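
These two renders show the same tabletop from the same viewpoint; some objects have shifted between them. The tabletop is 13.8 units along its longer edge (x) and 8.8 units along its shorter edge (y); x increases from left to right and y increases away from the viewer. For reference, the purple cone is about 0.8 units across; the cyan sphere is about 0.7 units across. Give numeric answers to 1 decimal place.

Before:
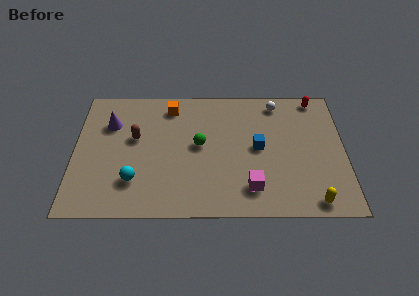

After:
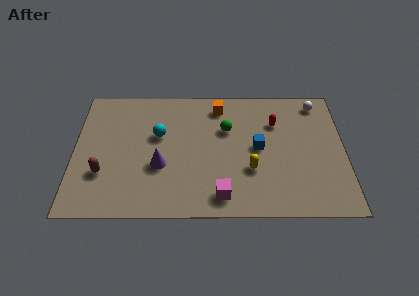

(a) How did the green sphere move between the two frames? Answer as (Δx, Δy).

(1.4, 1.1)

From the two frames, the green sphere sits at roughly (6.4, 4.7) before and (7.8, 5.8) after.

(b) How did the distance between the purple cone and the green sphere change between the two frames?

-0.6

They were about 4.8 units apart before and 4.2 after — 0.6 units closer together.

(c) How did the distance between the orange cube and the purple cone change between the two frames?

+1.8

They were about 3.3 units apart before and 5.1 after — 1.8 units further apart.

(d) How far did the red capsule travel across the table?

2.7

The red capsule was near (12.4, 7.9) before and (10.3, 6.2) after, so it travelled √(2.1² + 1.7²) ≈ 2.7 units.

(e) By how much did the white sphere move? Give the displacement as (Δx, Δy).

(2.1, 0.0)

The white sphere started near (10.4, 7.6) and ended near (12.5, 7.6).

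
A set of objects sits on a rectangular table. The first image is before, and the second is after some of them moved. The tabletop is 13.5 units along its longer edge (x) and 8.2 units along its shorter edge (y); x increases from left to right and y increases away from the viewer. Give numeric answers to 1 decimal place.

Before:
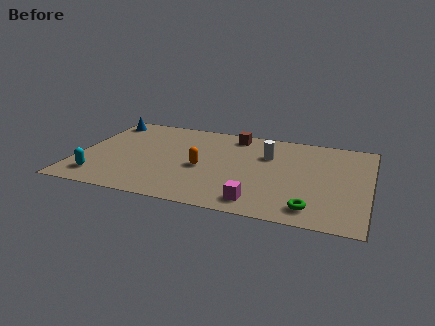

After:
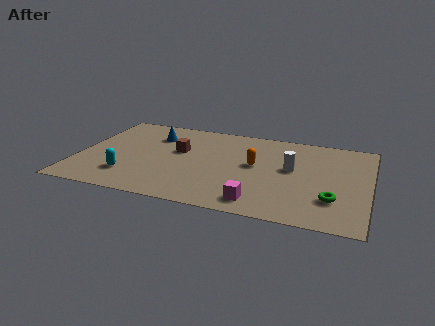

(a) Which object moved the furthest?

the brown cube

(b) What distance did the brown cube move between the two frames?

3.3

The brown cube moved from about (7.0, 7.1) to (4.6, 4.9), a distance of √(2.4² + 2.2²) ≈ 3.3.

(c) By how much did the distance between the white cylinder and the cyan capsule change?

-0.7

Before: roughly 8.5 units apart; after: 7.8. That's 0.7 units closer together.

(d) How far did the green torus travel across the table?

1.3

The green torus was near (11.0, 1.3) before and (11.9, 2.3) after, so it travelled √(0.9² + 1.0²) ≈ 1.3 units.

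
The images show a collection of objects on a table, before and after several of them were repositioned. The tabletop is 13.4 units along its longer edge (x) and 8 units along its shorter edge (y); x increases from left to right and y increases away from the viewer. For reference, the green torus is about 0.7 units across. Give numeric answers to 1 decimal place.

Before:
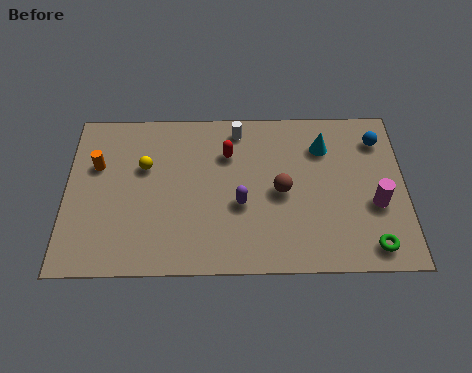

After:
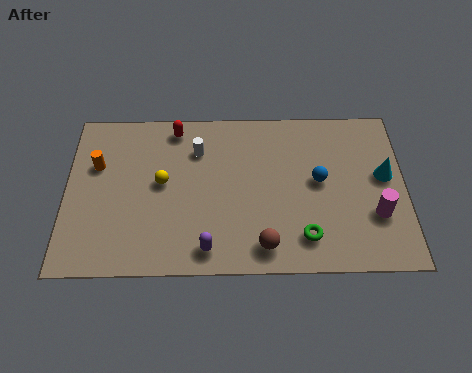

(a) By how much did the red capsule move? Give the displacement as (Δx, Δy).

(-2.1, 1.3)

The red capsule was at about (6.4, 5.7) and moved to about (4.3, 7.0).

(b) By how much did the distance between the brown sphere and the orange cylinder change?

+0.3

The distance was about 7.4 in the first image and 7.7 in the second, so they moved 0.3 units further apart.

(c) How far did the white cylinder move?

1.9

The white cylinder was near (6.8, 6.9) before and (5.2, 5.9) after, so it travelled √(1.6² + 1.0²) ≈ 1.9 units.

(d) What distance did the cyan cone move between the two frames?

2.8

The cyan cone was near (10.2, 6.0) before and (12.6, 4.5) after, so it travelled √(2.4² + 1.5²) ≈ 2.8 units.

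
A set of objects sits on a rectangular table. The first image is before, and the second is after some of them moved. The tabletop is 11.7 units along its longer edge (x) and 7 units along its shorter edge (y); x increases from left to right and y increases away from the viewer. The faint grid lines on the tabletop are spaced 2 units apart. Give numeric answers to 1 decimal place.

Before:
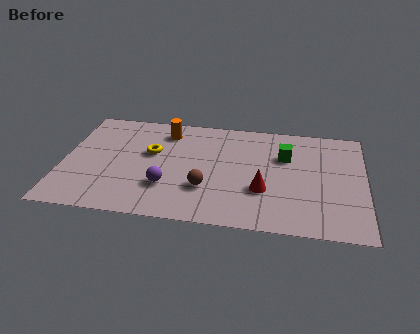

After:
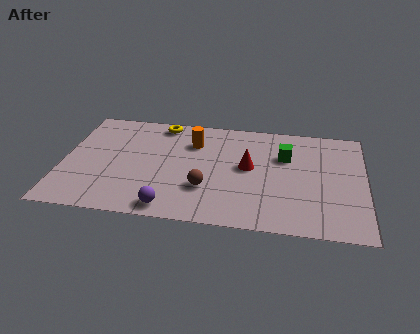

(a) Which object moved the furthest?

the yellow torus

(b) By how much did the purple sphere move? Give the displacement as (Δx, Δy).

(0.2, -1.3)

The purple sphere started near (4.1, 2.1) and ended near (4.3, 0.8).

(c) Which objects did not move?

the green cube and the brown sphere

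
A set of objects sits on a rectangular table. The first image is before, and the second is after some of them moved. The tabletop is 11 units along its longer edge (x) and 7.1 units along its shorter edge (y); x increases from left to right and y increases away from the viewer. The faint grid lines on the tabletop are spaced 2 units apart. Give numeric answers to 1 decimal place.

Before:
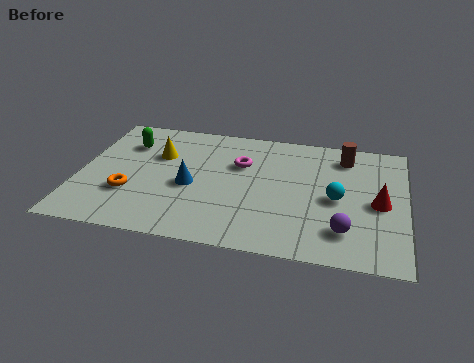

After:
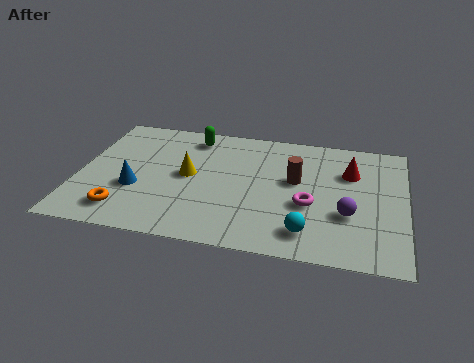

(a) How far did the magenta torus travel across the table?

3.1

The magenta torus moved from about (5.4, 4.7) to (7.8, 2.8), a distance of √(2.4² + 1.9²) ≈ 3.1.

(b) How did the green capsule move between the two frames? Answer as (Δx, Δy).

(2.2, 0.8)

The green capsule was at about (1.5, 5.2) and moved to about (3.7, 6.0).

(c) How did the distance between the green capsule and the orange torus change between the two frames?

+2.2

Before: roughly 2.9 units apart; after: 5.1. That's 2.2 units further apart.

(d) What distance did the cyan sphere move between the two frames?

2.2

The cyan sphere was near (8.7, 3.3) before and (7.8, 1.3) after, so it travelled √(0.9² + 2.0²) ≈ 2.2 units.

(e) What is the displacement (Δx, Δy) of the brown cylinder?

(-1.6, -1.7)

From the two frames, the brown cylinder sits at roughly (8.9, 5.8) before and (7.3, 4.1) after.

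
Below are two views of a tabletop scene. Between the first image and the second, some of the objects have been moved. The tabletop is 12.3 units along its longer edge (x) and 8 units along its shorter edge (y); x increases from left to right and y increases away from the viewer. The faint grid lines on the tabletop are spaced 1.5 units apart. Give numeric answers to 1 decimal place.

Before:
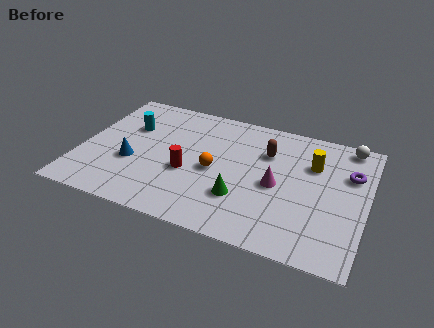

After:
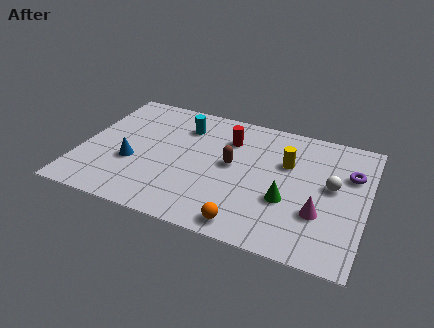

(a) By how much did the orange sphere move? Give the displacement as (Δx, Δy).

(1.7, -2.8)

The orange sphere was at about (5.8, 3.7) and moved to about (7.5, 0.9).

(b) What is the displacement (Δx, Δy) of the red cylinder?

(1.5, 2.7)

The red cylinder was at about (4.7, 3.2) and moved to about (6.2, 5.9).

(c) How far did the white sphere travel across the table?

2.8

The white sphere moved from about (11.3, 7.2) to (10.8, 4.4), a distance of √(0.5² + 2.8²) ≈ 2.8.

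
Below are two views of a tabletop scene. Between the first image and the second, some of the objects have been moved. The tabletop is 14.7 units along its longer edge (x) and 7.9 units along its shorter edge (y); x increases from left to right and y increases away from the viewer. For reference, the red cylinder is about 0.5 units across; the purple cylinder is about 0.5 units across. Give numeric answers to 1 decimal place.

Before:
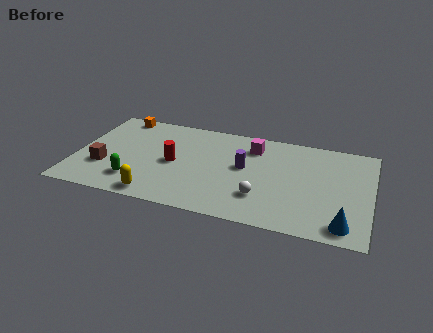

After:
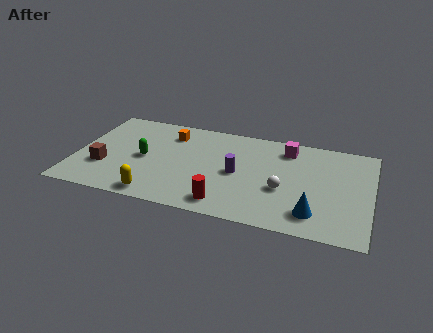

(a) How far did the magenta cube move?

1.7

The magenta cube moved from about (8.7, 6.2) to (10.4, 6.5), a distance of √(1.7² + 0.3²) ≈ 1.7.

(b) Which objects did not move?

the brown cube and the yellow capsule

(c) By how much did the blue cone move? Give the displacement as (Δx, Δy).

(-1.5, 0.5)

The blue cone started near (13.5, 1.1) and ended near (12.0, 1.6).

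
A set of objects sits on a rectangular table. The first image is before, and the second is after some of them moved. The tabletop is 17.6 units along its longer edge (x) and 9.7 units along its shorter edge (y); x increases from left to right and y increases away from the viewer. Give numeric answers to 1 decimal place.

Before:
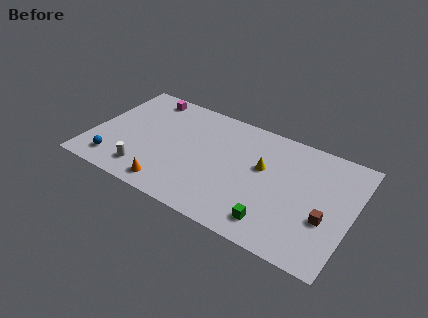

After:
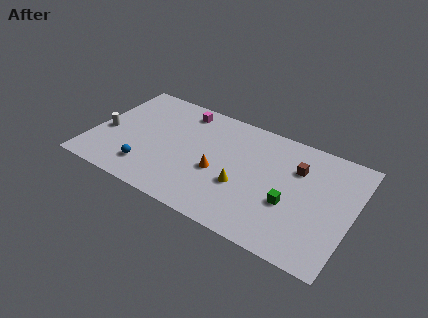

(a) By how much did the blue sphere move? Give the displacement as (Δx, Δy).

(2.2, 0.4)

The blue sphere was at about (1.9, 1.7) and moved to about (4.1, 2.1).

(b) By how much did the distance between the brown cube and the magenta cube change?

-5.7

The distance was about 13.9 in the first image and 8.2 in the second, so they moved 5.7 units closer together.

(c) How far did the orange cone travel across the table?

4.0

From (5.8, 1.3) to (8.7, 4.0), the orange cone covered √(2.9² + 2.7²) ≈ 4.0 units.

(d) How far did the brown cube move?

3.9

The brown cube was near (16.0, 3.6) before and (13.7, 6.8) after, so it travelled √(2.3² + 3.2²) ≈ 3.9 units.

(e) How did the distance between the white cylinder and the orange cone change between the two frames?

+5.9

The distance was about 1.9 in the first image and 7.8 in the second, so they moved 5.9 units further apart.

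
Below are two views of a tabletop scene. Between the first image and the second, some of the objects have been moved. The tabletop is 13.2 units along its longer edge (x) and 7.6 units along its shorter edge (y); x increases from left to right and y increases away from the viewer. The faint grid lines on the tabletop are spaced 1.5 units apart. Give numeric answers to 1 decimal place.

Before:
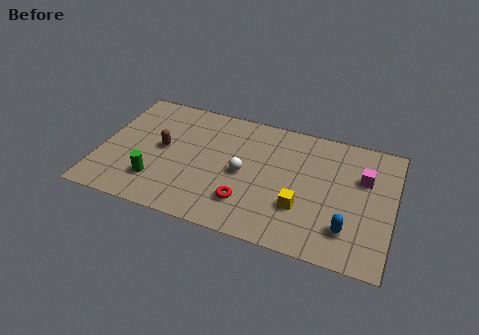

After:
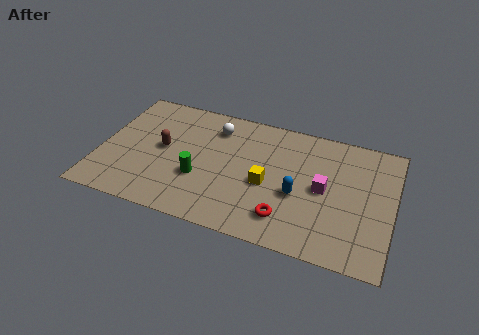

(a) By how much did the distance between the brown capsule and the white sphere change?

-0.7

They were about 3.7 units apart before and 3.0 after — 0.7 units closer together.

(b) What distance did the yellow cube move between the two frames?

1.8

The yellow cube was near (9.2, 2.4) before and (7.6, 3.3) after, so it travelled √(1.6² + 0.9²) ≈ 1.8 units.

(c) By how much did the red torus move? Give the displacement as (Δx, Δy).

(1.8, -0.3)

From the two frames, the red torus sits at roughly (6.8, 1.9) before and (8.6, 1.6) after.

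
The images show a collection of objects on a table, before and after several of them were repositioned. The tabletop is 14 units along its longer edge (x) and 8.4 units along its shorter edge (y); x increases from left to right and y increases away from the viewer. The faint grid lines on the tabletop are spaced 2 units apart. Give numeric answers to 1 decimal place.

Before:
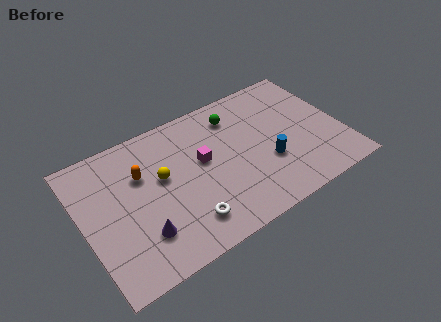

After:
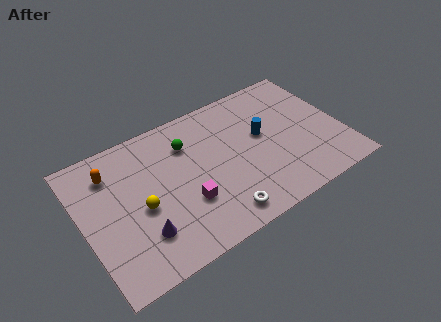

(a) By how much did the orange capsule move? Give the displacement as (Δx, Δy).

(-1.5, 0.9)

From the two frames, the orange capsule sits at roughly (3.3, 5.6) before and (1.8, 6.5) after.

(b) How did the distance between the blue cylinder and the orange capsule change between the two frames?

+1.2

The distance was about 7.0 in the first image and 8.2 in the second, so they moved 1.2 units further apart.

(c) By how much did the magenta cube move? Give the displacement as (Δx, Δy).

(-1.2, -2.0)

From the two frames, the magenta cube sits at roughly (6.5, 4.8) before and (5.3, 2.8) after.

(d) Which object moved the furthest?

the green sphere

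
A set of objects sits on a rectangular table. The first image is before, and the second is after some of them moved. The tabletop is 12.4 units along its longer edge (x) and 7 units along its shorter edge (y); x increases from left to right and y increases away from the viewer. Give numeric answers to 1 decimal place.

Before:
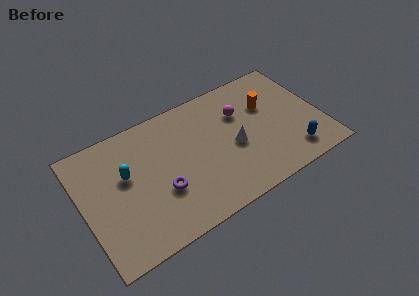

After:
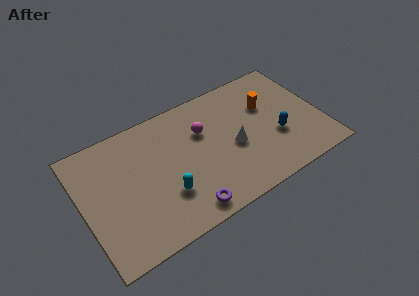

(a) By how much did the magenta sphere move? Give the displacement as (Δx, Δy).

(-2.0, -0.1)

From the two frames, the magenta sphere sits at roughly (8.4, 4.8) before and (6.4, 4.7) after.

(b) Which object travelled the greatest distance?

the cyan capsule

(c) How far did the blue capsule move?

1.4

The blue capsule was near (10.6, 1.3) before and (10.0, 2.6) after, so it travelled √(0.6² + 1.3²) ≈ 1.4 units.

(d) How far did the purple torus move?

1.9

The purple torus moved from about (3.9, 2.5) to (4.9, 0.9), a distance of √(1.0² + 1.6²) ≈ 1.9.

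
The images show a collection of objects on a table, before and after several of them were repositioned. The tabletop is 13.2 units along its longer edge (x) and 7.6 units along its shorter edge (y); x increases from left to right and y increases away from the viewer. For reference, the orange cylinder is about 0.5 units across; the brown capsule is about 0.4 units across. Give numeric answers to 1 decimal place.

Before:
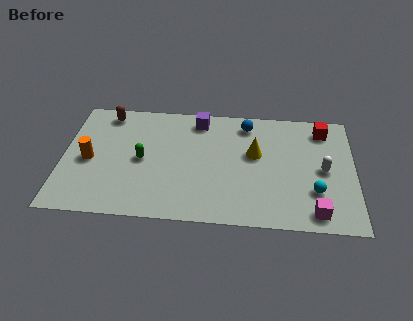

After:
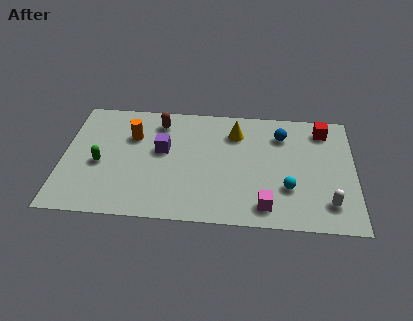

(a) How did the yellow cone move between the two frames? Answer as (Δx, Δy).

(-0.9, 1.3)

From the two frames, the yellow cone sits at roughly (8.7, 4.5) before and (7.8, 5.8) after.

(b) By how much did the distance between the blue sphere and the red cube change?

-1.5

The distance was about 3.5 in the first image and 2.0 in the second, so they moved 1.5 units closer together.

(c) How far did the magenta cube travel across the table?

2.2

The magenta cube was near (11.4, 1.0) before and (9.2, 1.2) after, so it travelled √(2.2² + 0.2²) ≈ 2.2 units.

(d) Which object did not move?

the red cube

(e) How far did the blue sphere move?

1.7

The blue sphere was near (8.3, 6.4) before and (9.9, 5.8) after, so it travelled √(1.6² + 0.6²) ≈ 1.7 units.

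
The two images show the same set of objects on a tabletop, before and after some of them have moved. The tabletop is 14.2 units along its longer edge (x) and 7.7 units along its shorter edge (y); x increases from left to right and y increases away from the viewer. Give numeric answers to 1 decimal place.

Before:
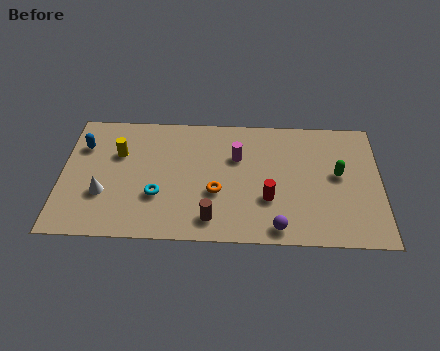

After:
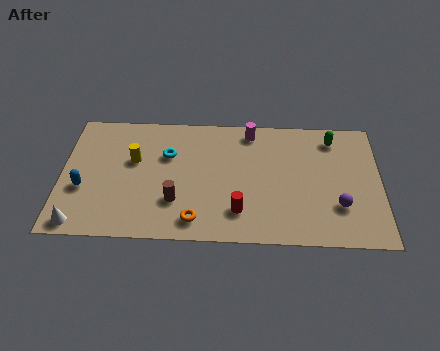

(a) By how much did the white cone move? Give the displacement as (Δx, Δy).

(-1.0, -1.8)

The white cone started near (1.9, 2.6) and ended near (0.9, 0.8).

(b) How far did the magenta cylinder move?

1.7

From (7.8, 5.1) to (8.4, 6.7), the magenta cylinder covered √(0.6² + 1.6²) ≈ 1.7 units.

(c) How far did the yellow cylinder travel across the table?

0.8

The yellow cylinder moved from about (2.5, 5.1) to (3.2, 4.7), a distance of √(0.7² + 0.4²) ≈ 0.8.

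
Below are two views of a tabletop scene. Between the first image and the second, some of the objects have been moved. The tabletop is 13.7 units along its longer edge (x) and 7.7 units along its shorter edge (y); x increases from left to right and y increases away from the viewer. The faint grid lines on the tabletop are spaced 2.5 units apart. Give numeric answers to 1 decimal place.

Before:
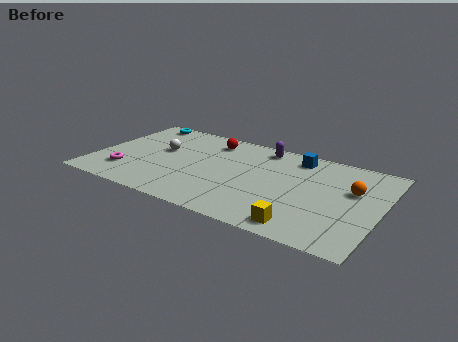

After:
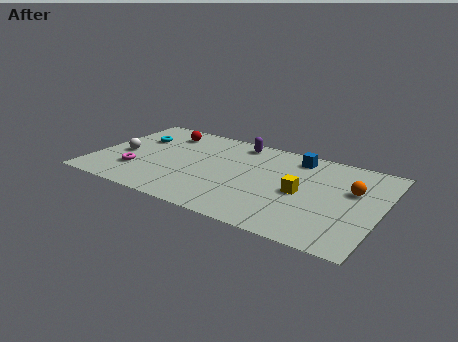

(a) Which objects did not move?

the orange sphere and the blue cube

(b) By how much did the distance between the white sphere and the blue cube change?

+2.0

Before: roughly 6.7 units apart; after: 8.7. That's 2.0 units further apart.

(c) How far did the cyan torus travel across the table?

1.7

The cyan torus was near (1.5, 6.9) before and (1.7, 5.2) after, so it travelled √(0.2² + 1.7²) ≈ 1.7 units.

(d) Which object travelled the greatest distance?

the yellow cube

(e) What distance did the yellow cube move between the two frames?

2.6

The yellow cube moved from about (10.4, 1.0) to (10.0, 3.6), a distance of √(0.4² + 2.6²) ≈ 2.6.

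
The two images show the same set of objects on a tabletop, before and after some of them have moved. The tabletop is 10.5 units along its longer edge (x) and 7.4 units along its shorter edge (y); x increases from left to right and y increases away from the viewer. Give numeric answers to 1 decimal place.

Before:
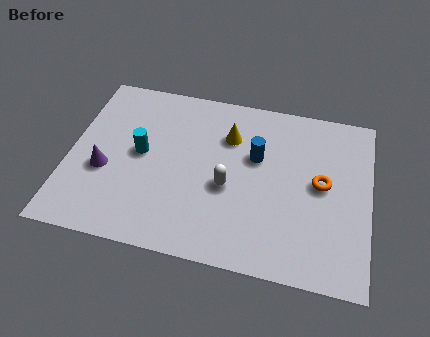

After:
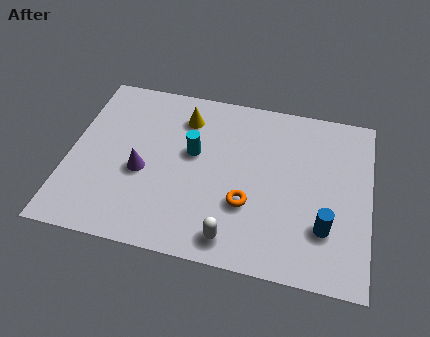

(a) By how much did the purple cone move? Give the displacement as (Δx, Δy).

(1.3, 0.2)

The purple cone started near (1.3, 2.9) and ended near (2.6, 3.1).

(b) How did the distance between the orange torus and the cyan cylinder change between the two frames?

-3.6

They were about 6.3 units apart before and 2.7 after — 3.6 units closer together.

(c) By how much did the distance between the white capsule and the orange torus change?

-1.7

Before: roughly 3.3 units apart; after: 1.6. That's 1.7 units closer together.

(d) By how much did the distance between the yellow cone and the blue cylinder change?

+5.1

The distance was about 1.2 in the first image and 6.3 in the second, so they moved 5.1 units further apart.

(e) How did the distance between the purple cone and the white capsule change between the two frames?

-0.4

They were about 4.3 units apart before and 3.9 after — 0.4 units closer together.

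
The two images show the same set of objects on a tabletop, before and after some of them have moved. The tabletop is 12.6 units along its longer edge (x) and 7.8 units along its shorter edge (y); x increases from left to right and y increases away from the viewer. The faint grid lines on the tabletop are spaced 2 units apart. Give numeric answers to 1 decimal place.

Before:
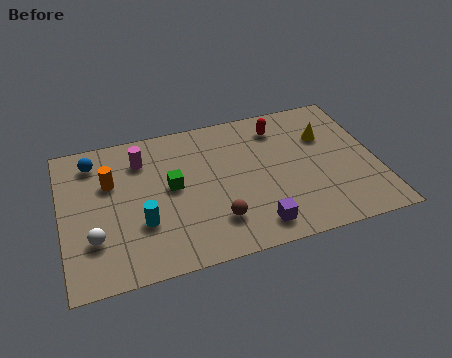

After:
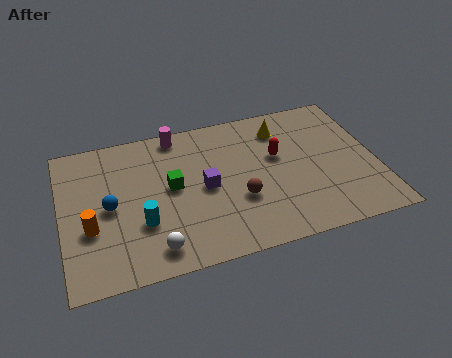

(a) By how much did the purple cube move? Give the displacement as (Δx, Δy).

(-1.8, 2.6)

The purple cube was at about (7.5, 1.2) and moved to about (5.7, 3.8).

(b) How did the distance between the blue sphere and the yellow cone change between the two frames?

-1.9

They were about 9.4 units apart before and 7.5 after — 1.9 units closer together.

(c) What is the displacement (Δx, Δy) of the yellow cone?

(-1.7, 0.9)

The yellow cone started near (10.7, 5.3) and ended near (9.0, 6.2).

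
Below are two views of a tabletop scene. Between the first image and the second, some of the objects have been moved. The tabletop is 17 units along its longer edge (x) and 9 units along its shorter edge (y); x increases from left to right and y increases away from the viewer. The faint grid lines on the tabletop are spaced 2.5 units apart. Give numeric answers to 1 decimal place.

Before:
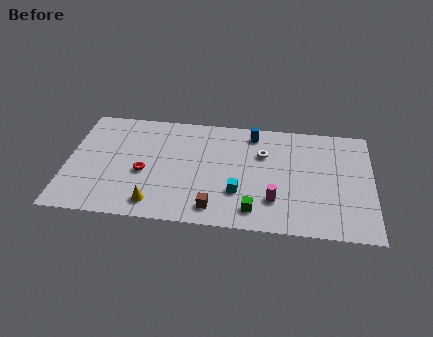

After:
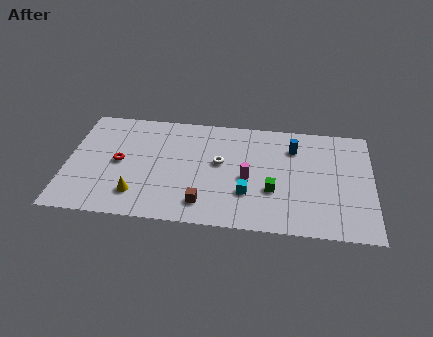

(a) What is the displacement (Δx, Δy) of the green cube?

(1.0, 1.7)

The green cube started near (10.5, 1.5) and ended near (11.5, 3.2).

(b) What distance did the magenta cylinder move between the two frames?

2.2

From (11.6, 2.4) to (10.1, 4.0), the magenta cylinder covered √(1.5² + 1.6²) ≈ 2.2 units.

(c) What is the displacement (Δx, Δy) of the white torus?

(-2.4, -1.0)

The white torus was at about (10.9, 6.1) and moved to about (8.5, 5.1).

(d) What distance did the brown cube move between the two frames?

0.7

From (8.3, 1.4) to (7.7, 1.7), the brown cube covered √(0.6² + 0.3²) ≈ 0.7 units.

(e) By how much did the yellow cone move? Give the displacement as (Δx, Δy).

(-1.0, 0.6)

From the two frames, the yellow cone sits at roughly (5.0, 1.4) before and (4.0, 2.0) after.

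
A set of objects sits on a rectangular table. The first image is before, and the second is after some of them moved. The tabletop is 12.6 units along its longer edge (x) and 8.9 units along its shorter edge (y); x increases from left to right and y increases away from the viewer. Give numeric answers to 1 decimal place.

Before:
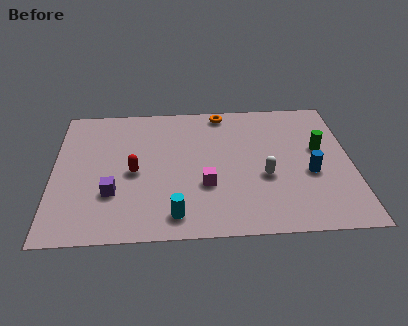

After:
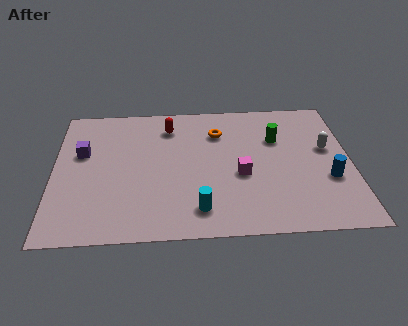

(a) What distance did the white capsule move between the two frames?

3.2

The white capsule moved from about (8.9, 3.5) to (11.6, 5.2), a distance of √(2.7² + 1.7²) ≈ 3.2.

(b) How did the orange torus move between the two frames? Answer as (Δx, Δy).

(-0.2, -1.4)

The orange torus was at about (7.2, 8.0) and moved to about (7.0, 6.6).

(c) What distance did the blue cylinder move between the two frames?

0.9

From (10.8, 3.6) to (11.6, 3.2), the blue cylinder covered √(0.8² + 0.4²) ≈ 0.9 units.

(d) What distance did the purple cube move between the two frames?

3.0

From (2.5, 2.8) to (1.2, 5.5), the purple cube covered √(1.3² + 2.7²) ≈ 3.0 units.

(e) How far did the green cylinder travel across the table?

2.0

From (11.3, 5.2) to (9.5, 6.0), the green cylinder covered √(1.8² + 0.8²) ≈ 2.0 units.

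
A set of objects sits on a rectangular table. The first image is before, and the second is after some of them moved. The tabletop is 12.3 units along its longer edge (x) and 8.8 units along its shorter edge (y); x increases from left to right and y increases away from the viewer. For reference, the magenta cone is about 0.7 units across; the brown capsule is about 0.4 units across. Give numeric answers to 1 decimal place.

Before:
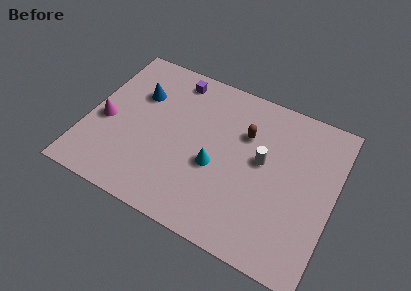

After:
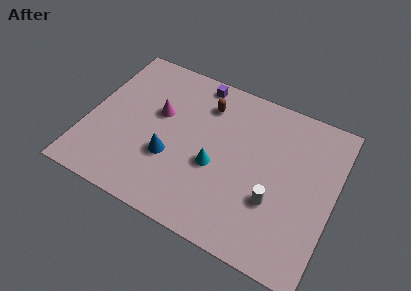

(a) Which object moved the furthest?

the blue cone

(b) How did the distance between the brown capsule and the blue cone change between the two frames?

-1.5

Before: roughly 5.4 units apart; after: 3.9. That's 1.5 units closer together.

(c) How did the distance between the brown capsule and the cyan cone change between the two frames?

+0.6

Before: roughly 2.7 units apart; after: 3.3. That's 0.6 units further apart.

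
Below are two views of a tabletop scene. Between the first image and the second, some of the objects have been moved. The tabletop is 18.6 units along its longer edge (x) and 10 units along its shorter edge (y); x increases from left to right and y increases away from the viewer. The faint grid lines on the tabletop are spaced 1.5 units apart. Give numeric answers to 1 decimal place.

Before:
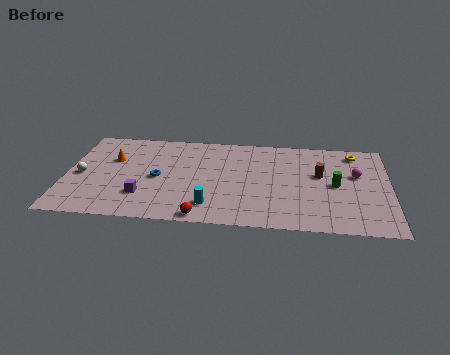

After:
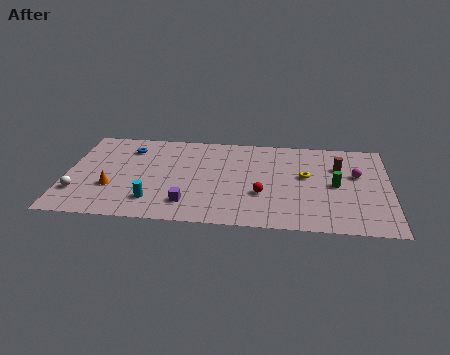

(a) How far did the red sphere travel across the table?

4.3

The red sphere was near (8.0, 0.8) before and (11.3, 3.5) after, so it travelled √(3.3² + 2.7²) ≈ 4.3 units.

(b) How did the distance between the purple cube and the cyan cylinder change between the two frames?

-2.0

Before: roughly 4.0 units apart; after: 2.0. That's 2.0 units closer together.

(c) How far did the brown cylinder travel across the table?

1.5

The brown cylinder moved from about (14.6, 5.9) to (15.7, 6.9), a distance of √(1.1² + 1.0²) ≈ 1.5.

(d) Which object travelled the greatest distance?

the red sphere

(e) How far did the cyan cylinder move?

3.3

From (8.4, 2.0) to (5.1, 2.2), the cyan cylinder covered √(3.3² + 0.2²) ≈ 3.3 units.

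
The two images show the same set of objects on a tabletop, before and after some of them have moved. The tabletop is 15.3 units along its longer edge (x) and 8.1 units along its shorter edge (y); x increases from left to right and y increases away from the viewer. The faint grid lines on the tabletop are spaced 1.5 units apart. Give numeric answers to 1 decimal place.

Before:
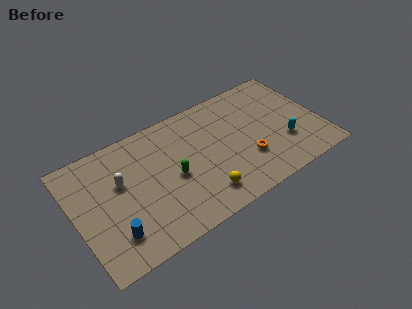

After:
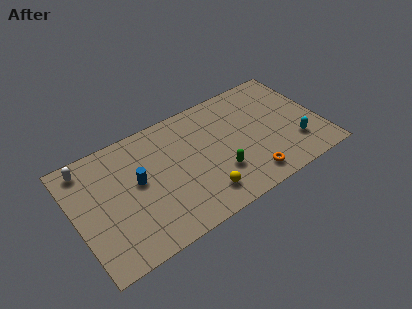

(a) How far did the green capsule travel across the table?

3.0

The green capsule was near (6.0, 3.7) before and (8.7, 2.5) after, so it travelled √(2.7² + 1.2²) ≈ 3.0 units.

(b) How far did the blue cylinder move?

3.2

The blue cylinder moved from about (2.0, 1.9) to (3.9, 4.5), a distance of √(1.9² + 2.6²) ≈ 3.2.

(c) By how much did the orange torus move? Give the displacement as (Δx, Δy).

(-0.1, -1.3)

The orange torus started near (10.5, 2.6) and ended near (10.4, 1.3).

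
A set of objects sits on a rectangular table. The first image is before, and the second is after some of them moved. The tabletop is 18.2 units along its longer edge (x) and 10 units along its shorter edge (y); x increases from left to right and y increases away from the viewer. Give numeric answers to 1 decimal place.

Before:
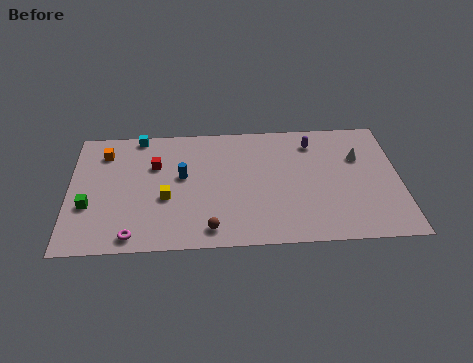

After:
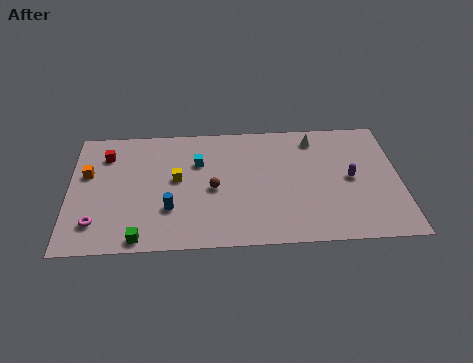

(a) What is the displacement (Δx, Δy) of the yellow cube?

(0.6, 1.5)

From the two frames, the yellow cube sits at roughly (5.3, 4.0) before and (5.9, 5.5) after.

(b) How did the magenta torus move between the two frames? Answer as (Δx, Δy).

(-2.0, 1.1)

From the two frames, the magenta torus sits at roughly (3.5, 1.1) before and (1.5, 2.2) after.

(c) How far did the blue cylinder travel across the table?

2.7

The blue cylinder was near (6.2, 5.7) before and (5.5, 3.1) after, so it travelled √(0.7² + 2.6²) ≈ 2.7 units.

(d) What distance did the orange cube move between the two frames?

1.9

The orange cube was near (1.9, 7.9) before and (1.0, 6.2) after, so it travelled √(0.9² + 1.7²) ≈ 1.9 units.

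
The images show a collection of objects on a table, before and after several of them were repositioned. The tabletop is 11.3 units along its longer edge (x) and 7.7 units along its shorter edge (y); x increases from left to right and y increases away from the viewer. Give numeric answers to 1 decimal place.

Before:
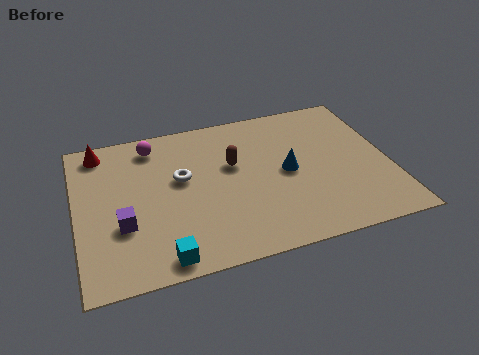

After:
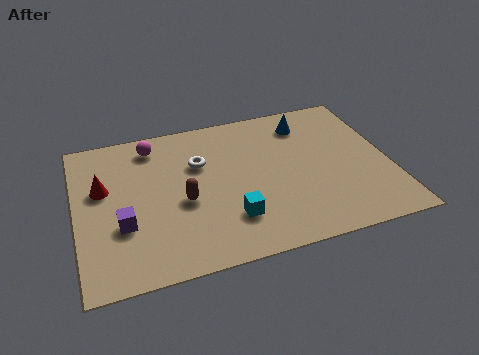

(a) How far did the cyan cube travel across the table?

2.8

The cyan cube was near (2.9, 0.8) before and (5.4, 2.0) after, so it travelled √(2.5² + 1.2²) ≈ 2.8 units.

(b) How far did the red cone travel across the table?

2.0

The red cone moved from about (1.0, 6.7) to (1.0, 4.7), a distance of √(0.0² + 2.0²) ≈ 2.0.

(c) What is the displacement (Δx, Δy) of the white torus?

(0.7, 0.6)

The white torus was at about (3.8, 4.5) and moved to about (4.5, 5.1).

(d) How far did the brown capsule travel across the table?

2.4

The brown capsule moved from about (5.7, 4.7) to (3.8, 3.3), a distance of √(1.9² + 1.4²) ≈ 2.4.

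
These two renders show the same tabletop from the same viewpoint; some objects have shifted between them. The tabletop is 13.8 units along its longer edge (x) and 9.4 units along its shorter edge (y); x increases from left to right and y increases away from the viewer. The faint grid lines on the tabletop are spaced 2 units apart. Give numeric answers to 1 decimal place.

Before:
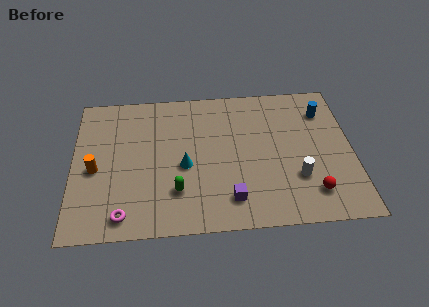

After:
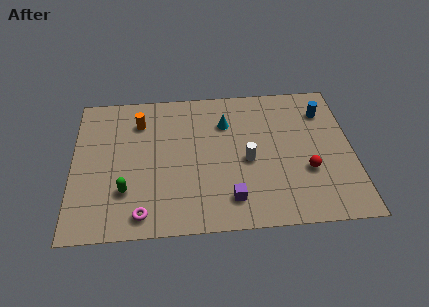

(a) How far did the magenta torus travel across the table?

0.9

The magenta torus moved from about (2.5, 1.2) to (3.4, 1.2), a distance of √(0.9² + 0.0²) ≈ 0.9.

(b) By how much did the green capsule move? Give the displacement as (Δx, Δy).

(-2.5, 0.2)

From the two frames, the green capsule sits at roughly (5.1, 2.5) before and (2.6, 2.7) after.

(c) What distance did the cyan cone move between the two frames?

3.4

The cyan cone moved from about (5.5, 4.1) to (7.6, 6.8), a distance of √(2.1² + 2.7²) ≈ 3.4.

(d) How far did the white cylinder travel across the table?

2.7

The white cylinder moved from about (11.0, 2.9) to (8.6, 4.2), a distance of √(2.4² + 1.3²) ≈ 2.7.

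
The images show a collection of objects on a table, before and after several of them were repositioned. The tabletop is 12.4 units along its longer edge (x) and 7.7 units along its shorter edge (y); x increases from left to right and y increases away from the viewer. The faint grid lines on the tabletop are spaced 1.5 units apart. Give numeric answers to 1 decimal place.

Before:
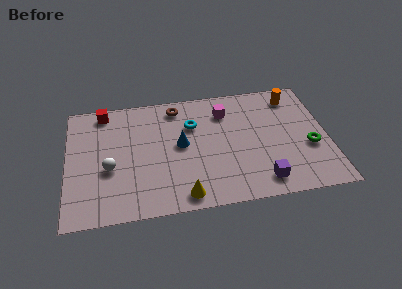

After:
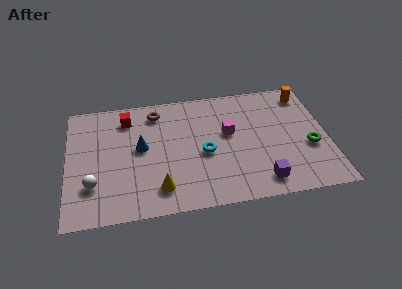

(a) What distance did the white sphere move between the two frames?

1.2

The white sphere moved from about (2.0, 3.1) to (1.2, 2.2), a distance of √(0.8² + 0.9²) ≈ 1.2.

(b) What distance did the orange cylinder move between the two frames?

0.6

From (10.9, 6.4) to (11.5, 6.5), the orange cylinder covered √(0.6² + 0.1²) ≈ 0.6 units.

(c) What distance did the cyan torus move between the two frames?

2.0

The cyan torus moved from about (6.0, 5.3) to (6.5, 3.4), a distance of √(0.5² + 1.9²) ≈ 2.0.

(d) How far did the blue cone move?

1.9

From (5.4, 4.1) to (3.5, 4.2), the blue cone covered √(1.9² + 0.1²) ≈ 1.9 units.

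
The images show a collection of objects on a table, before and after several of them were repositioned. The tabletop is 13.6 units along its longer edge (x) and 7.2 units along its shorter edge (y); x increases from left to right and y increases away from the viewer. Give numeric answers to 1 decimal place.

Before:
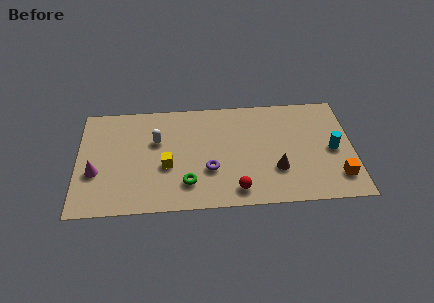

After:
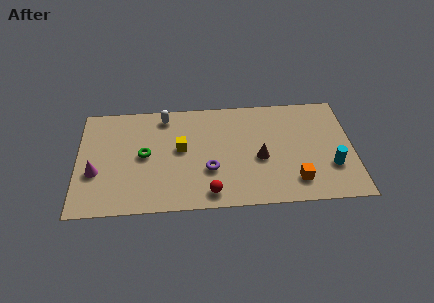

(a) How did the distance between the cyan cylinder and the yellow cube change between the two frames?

-0.6

They were about 8.2 units apart before and 7.6 after — 0.6 units closer together.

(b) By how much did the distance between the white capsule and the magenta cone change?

+1.3

The distance was about 3.6 in the first image and 4.9 in the second, so they moved 1.3 units further apart.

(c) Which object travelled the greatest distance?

the green torus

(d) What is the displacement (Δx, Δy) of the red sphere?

(-1.3, -0.1)

The red sphere was at about (7.8, 1.1) and moved to about (6.5, 1.0).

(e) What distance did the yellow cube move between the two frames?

1.3

The yellow cube was near (4.4, 2.9) before and (5.1, 4.0) after, so it travelled √(0.7² + 1.1²) ≈ 1.3 units.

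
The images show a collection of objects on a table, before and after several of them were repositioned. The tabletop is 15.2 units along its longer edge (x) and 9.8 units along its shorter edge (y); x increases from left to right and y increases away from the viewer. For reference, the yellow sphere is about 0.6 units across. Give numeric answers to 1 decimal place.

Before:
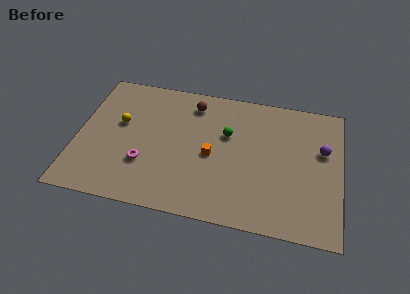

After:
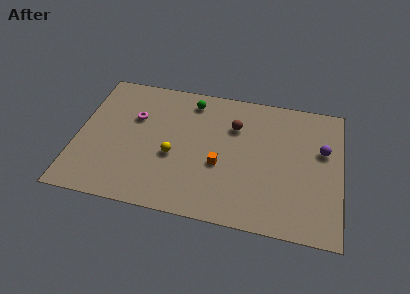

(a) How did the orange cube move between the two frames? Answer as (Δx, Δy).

(0.5, -0.6)

The orange cube was at about (7.8, 4.5) and moved to about (8.3, 3.9).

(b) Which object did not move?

the purple sphere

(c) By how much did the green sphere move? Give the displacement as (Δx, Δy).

(-2.2, 2.1)

From the two frames, the green sphere sits at roughly (8.6, 6.2) before and (6.4, 8.3) after.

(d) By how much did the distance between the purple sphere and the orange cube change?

-0.3

They were about 6.5 units apart before and 6.2 after — 0.3 units closer together.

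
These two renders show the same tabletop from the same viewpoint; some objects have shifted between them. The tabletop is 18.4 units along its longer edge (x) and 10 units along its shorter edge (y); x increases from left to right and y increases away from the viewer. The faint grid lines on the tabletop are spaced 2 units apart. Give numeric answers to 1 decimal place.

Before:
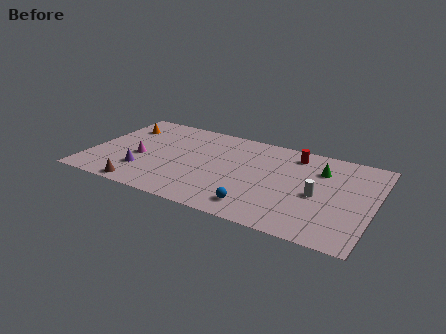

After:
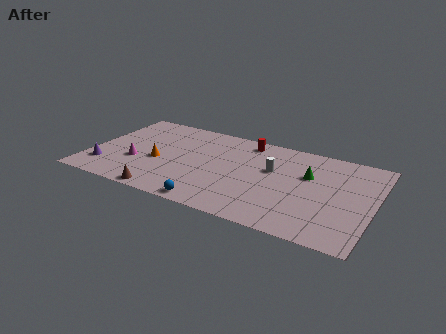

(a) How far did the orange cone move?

4.4

The orange cone moved from about (1.6, 7.5) to (4.5, 4.2), a distance of √(2.9² + 3.3²) ≈ 4.4.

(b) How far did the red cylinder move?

3.2

The red cylinder was near (13.0, 8.4) before and (9.8, 8.7) after, so it travelled √(3.2² + 0.3²) ≈ 3.2 units.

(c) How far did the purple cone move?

2.5

The purple cone moved from about (3.7, 2.7) to (1.2, 2.3), a distance of √(2.5² + 0.4²) ≈ 2.5.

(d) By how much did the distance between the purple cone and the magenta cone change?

+0.7

Before: roughly 1.6 units apart; after: 2.3. That's 0.7 units further apart.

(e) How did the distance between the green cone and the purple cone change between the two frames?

+1.5

They were about 12.0 units apart before and 13.5 after — 1.5 units further apart.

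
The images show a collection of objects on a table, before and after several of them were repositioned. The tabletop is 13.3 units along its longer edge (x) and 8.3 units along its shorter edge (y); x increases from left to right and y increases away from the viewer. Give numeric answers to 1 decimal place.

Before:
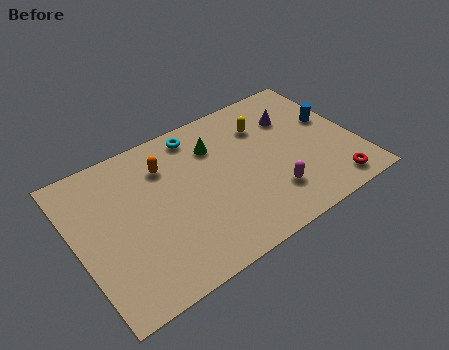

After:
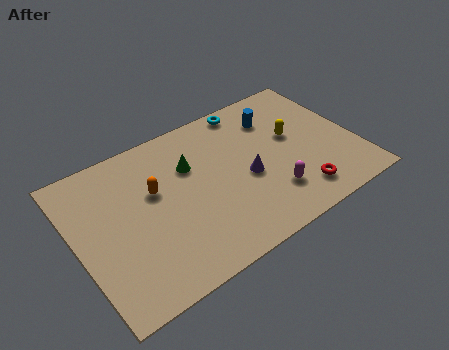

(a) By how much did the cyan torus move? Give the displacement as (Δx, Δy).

(2.6, 0.3)

From the two frames, the cyan torus sits at roughly (6.2, 7.2) before and (8.8, 7.5) after.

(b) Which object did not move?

the magenta capsule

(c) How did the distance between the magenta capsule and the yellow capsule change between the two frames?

-0.9

The distance was about 4.0 in the first image and 3.1 in the second, so they moved 0.9 units closer together.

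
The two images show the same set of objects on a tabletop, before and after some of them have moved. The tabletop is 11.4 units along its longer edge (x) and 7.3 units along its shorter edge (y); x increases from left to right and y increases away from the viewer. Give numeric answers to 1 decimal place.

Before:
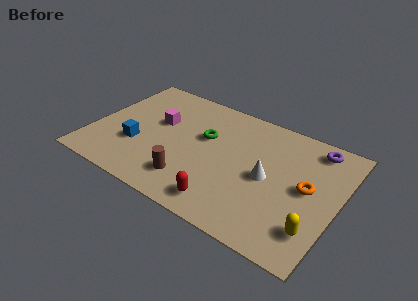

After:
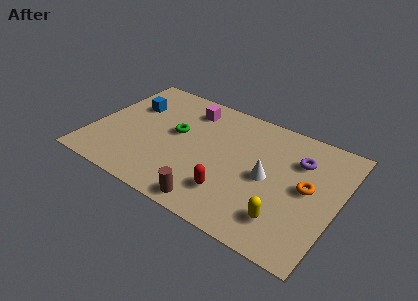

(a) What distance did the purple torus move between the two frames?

1.3

The purple torus was near (10.0, 6.3) before and (9.4, 5.2) after, so it travelled √(0.6² + 1.1²) ≈ 1.3 units.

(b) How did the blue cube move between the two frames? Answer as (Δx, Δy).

(-0.7, 2.4)

The blue cube was at about (2.2, 2.5) and moved to about (1.5, 4.9).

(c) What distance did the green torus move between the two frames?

1.4

The green torus was near (5.1, 4.5) before and (3.8, 4.1) after, so it travelled √(1.3² + 0.4²) ≈ 1.4 units.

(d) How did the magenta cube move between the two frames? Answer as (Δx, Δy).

(1.2, 1.5)

The magenta cube started near (2.9, 4.4) and ended near (4.1, 5.9).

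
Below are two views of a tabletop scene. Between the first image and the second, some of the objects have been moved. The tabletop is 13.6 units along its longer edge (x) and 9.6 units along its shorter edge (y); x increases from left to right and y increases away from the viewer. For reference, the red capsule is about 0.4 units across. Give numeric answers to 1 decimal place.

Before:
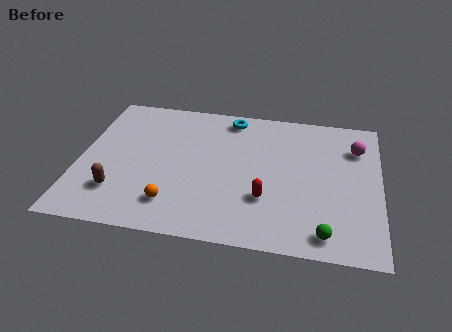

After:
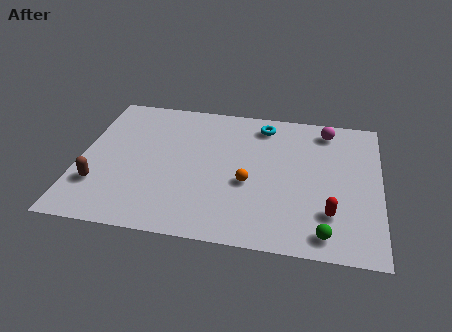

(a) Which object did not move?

the green sphere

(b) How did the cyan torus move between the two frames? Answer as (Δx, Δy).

(1.5, -0.3)

The cyan torus started near (6.7, 8.4) and ended near (8.2, 8.1).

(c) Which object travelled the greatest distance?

the orange sphere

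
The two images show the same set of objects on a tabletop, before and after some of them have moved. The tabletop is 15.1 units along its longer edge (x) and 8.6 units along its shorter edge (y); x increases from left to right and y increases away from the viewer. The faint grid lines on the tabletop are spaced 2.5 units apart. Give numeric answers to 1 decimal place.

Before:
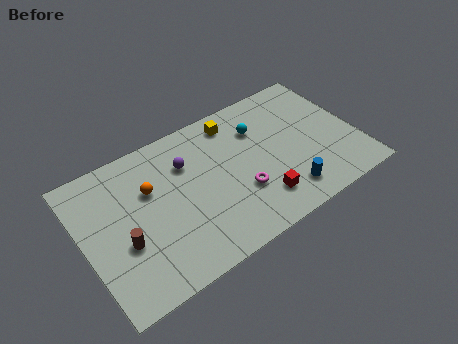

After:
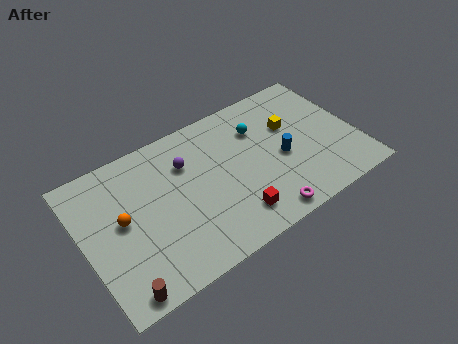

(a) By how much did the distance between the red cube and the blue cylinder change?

+2.3

They were about 1.4 units apart before and 3.7 after — 2.3 units further apart.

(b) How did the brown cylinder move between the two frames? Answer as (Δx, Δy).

(-0.6, -2.5)

The brown cylinder started near (2.0, 3.3) and ended near (1.4, 0.8).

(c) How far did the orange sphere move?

2.0

The orange sphere moved from about (3.8, 5.6) to (2.1, 4.6), a distance of √(1.7² + 1.0²) ≈ 2.0.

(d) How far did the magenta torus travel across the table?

2.2

From (8.4, 2.9) to (9.3, 0.9), the magenta torus covered √(0.9² + 2.0²) ≈ 2.2 units.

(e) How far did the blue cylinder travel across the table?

2.2

The blue cylinder moved from about (10.7, 1.6) to (10.9, 3.8), a distance of √(0.2² + 2.2²) ≈ 2.2.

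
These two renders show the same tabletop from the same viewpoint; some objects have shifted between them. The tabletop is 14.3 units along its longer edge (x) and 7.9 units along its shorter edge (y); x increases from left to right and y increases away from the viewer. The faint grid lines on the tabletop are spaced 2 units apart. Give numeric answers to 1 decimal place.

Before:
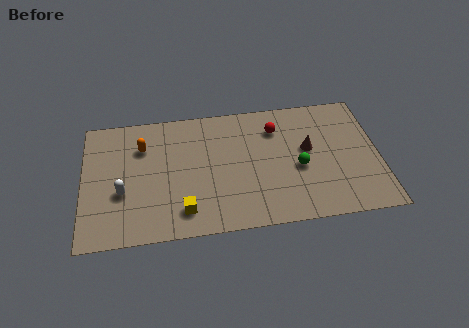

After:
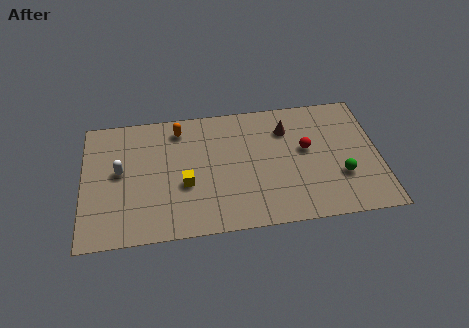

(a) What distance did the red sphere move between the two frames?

2.1

From (9.4, 6.0) to (10.8, 4.5), the red sphere covered √(1.4² + 1.5²) ≈ 2.1 units.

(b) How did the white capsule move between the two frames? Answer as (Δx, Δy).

(-0.1, 1.3)

From the two frames, the white capsule sits at roughly (1.9, 3.0) before and (1.8, 4.3) after.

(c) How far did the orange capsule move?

2.0

The orange capsule moved from about (2.9, 5.7) to (4.7, 6.6), a distance of √(1.8² + 0.9²) ≈ 2.0.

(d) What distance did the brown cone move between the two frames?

1.7

From (10.9, 4.5) to (9.9, 5.9), the brown cone covered √(1.0² + 1.4²) ≈ 1.7 units.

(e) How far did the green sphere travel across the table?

2.2

From (10.4, 3.4) to (12.4, 2.6), the green sphere covered √(2.0² + 0.8²) ≈ 2.2 units.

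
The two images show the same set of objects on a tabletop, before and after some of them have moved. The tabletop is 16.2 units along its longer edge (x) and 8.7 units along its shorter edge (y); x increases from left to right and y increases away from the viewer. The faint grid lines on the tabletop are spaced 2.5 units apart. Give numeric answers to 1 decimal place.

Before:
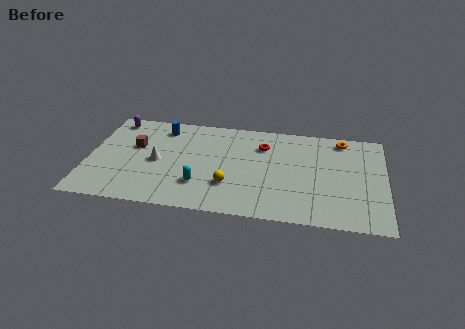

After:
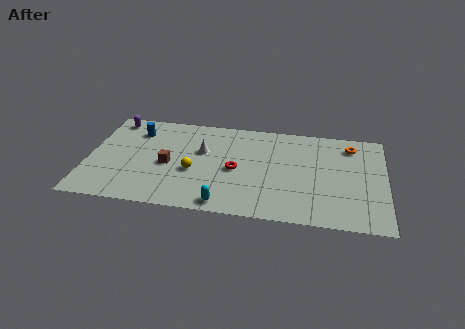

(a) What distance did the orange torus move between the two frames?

0.7

From (13.8, 7.6) to (14.3, 7.1), the orange torus covered √(0.5² + 0.5²) ≈ 0.7 units.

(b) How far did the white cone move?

2.7

The white cone moved from about (3.8, 4.1) to (6.2, 5.4), a distance of √(2.4² + 1.3²) ≈ 2.7.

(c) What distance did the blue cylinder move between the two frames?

1.5

From (3.9, 7.2) to (2.5, 6.7), the blue cylinder covered √(1.4² + 0.5²) ≈ 1.5 units.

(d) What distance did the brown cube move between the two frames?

2.4

The brown cube moved from about (2.5, 5.3) to (4.4, 3.9), a distance of √(1.9² + 1.4²) ≈ 2.4.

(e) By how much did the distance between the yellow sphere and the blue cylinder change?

-1.4

The distance was about 6.0 in the first image and 4.6 in the second, so they moved 1.4 units closer together.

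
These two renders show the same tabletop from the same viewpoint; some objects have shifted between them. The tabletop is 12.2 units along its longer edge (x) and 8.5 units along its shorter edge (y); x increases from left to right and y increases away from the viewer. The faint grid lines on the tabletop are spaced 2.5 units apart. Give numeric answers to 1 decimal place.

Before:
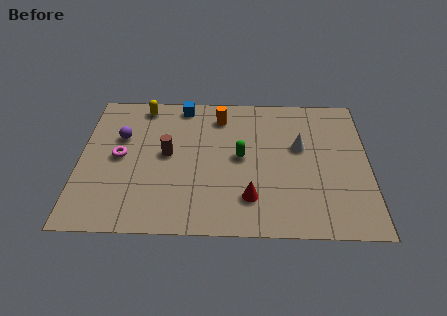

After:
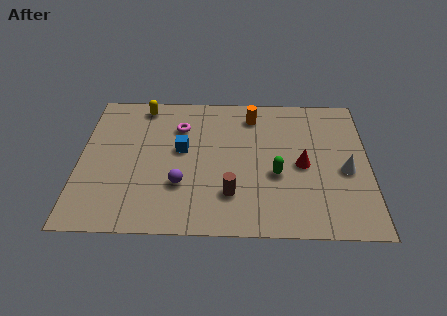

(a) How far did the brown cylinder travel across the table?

3.5

From (3.7, 4.5) to (6.4, 2.2), the brown cylinder covered √(2.7² + 2.3²) ≈ 3.5 units.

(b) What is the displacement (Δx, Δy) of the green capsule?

(1.5, -1.0)

The green capsule was at about (6.8, 4.4) and moved to about (8.3, 3.4).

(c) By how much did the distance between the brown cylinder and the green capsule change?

-0.9

The distance was about 3.1 in the first image and 2.2 in the second, so they moved 0.9 units closer together.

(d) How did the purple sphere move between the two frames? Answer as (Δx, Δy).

(2.6, -2.8)

The purple sphere was at about (1.7, 5.5) and moved to about (4.3, 2.7).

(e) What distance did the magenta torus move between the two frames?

3.1

The magenta torus moved from about (1.7, 4.3) to (4.2, 6.2), a distance of √(2.5² + 1.9²) ≈ 3.1.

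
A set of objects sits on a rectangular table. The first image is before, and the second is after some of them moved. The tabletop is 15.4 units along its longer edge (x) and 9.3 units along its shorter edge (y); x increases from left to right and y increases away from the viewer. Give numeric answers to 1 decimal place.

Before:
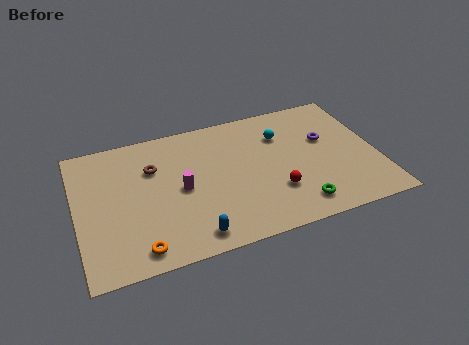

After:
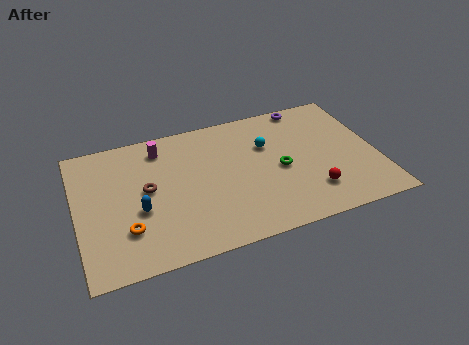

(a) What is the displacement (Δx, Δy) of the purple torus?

(-0.7, 2.8)

The purple torus started near (12.9, 5.7) and ended near (12.2, 8.5).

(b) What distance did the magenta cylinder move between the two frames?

3.3

From (5.3, 4.5) to (4.5, 7.7), the magenta cylinder covered √(0.8² + 3.2²) ≈ 3.3 units.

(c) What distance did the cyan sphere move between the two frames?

0.9

The cyan sphere was near (10.7, 6.7) before and (9.9, 6.2) after, so it travelled √(0.8² + 0.5²) ≈ 0.9 units.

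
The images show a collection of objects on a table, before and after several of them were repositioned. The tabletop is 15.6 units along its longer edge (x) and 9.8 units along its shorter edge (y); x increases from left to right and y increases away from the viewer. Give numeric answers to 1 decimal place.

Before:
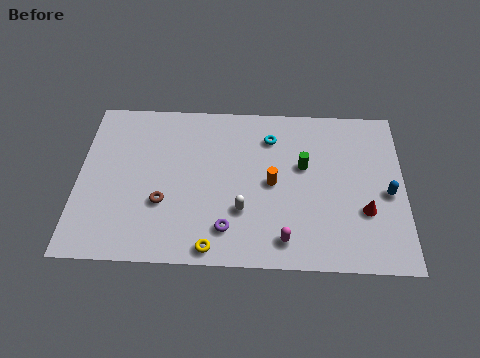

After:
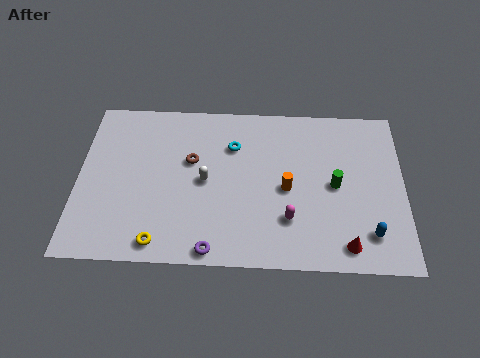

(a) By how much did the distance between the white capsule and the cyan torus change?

-2.1

Before: roughly 4.7 units apart; after: 2.6. That's 2.1 units closer together.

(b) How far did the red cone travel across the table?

2.2

The red cone moved from about (13.7, 3.3) to (12.8, 1.3), a distance of √(0.9² + 2.0²) ≈ 2.2.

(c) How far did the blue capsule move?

2.6

The blue capsule moved from about (14.8, 4.4) to (13.9, 2.0), a distance of √(0.9² + 2.4²) ≈ 2.6.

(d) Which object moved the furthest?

the brown torus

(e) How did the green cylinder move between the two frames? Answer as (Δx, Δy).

(1.5, -1.1)

The green cylinder was at about (10.8, 5.9) and moved to about (12.3, 4.8).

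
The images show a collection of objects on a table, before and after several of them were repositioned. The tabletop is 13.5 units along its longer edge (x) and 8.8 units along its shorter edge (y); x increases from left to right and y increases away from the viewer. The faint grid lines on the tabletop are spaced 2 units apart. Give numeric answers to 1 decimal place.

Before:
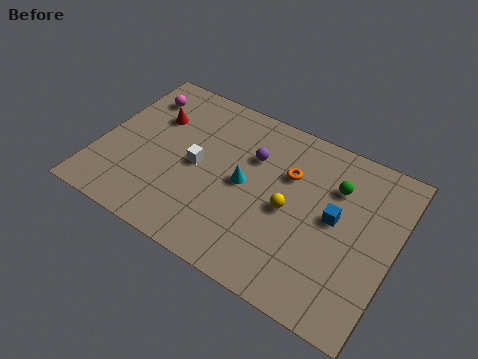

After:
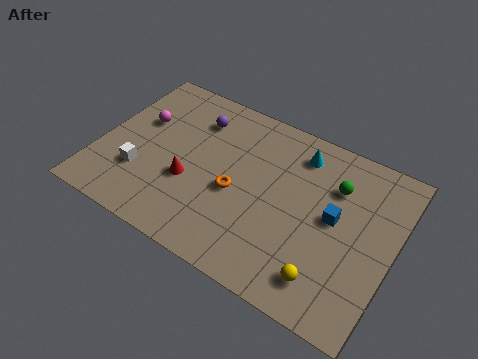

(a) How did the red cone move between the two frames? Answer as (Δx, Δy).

(2.1, -2.7)

The red cone started near (2.2, 6.0) and ended near (4.3, 3.3).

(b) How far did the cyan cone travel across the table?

3.5

The cyan cone was near (6.7, 4.4) before and (8.8, 7.2) after, so it travelled √(2.1² + 2.8²) ≈ 3.5 units.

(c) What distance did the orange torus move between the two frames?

3.0

From (8.5, 5.9) to (6.4, 3.8), the orange torus covered √(2.1² + 2.1²) ≈ 3.0 units.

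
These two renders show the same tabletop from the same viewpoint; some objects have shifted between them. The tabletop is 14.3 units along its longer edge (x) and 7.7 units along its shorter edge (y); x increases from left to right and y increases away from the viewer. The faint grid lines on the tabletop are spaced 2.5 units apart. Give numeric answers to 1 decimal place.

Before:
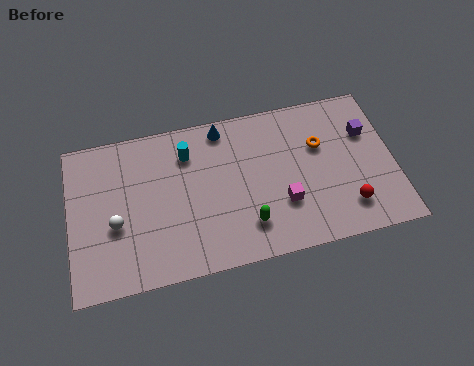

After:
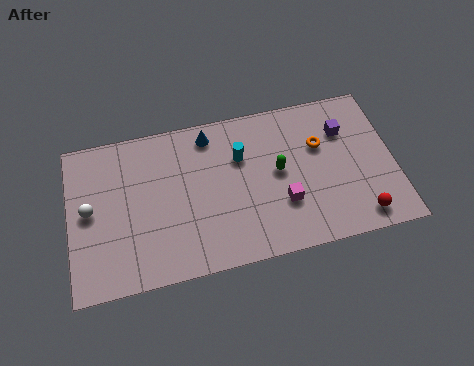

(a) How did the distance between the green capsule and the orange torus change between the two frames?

-2.6

Before: roughly 4.7 units apart; after: 2.1. That's 2.6 units closer together.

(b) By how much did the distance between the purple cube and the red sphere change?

+0.7

They were about 3.7 units apart before and 4.4 after — 0.7 units further apart.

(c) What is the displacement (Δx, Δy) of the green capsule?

(1.5, 2.3)

The green capsule started near (7.7, 1.8) and ended near (9.2, 4.1).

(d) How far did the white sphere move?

1.4

From (2.0, 3.1) to (0.9, 4.0), the white sphere covered √(1.1² + 0.9²) ≈ 1.4 units.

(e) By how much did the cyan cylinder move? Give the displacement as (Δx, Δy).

(2.3, -0.7)

The cyan cylinder was at about (5.3, 5.9) and moved to about (7.6, 5.2).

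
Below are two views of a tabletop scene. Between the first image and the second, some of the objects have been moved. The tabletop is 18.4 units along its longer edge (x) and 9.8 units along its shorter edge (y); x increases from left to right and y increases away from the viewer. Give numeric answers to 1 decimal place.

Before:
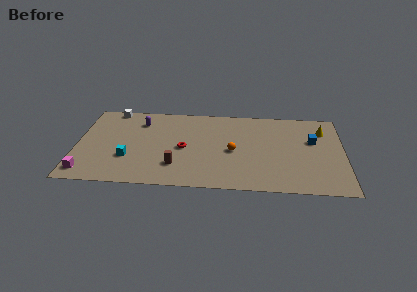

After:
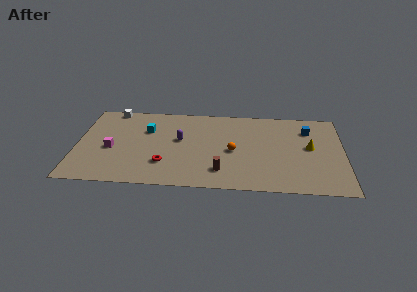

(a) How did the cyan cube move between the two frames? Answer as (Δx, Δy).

(1.2, 3.4)

The cyan cube started near (3.6, 3.2) and ended near (4.8, 6.6).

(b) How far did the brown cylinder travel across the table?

3.1

The brown cylinder was near (6.9, 2.5) before and (10.0, 2.1) after, so it travelled √(3.1² + 0.4²) ≈ 3.1 units.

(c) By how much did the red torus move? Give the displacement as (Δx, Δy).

(-1.3, -1.9)

From the two frames, the red torus sits at roughly (7.4, 4.6) before and (6.1, 2.7) after.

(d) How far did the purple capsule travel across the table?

3.4

From (4.3, 7.6) to (7.1, 5.6), the purple capsule covered √(2.8² + 2.0²) ≈ 3.4 units.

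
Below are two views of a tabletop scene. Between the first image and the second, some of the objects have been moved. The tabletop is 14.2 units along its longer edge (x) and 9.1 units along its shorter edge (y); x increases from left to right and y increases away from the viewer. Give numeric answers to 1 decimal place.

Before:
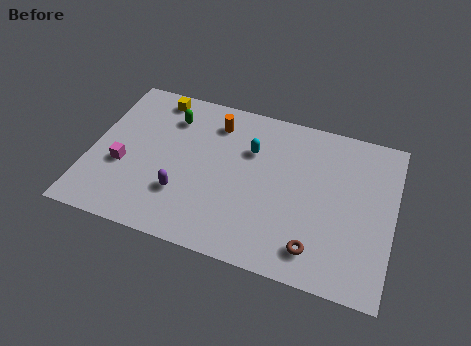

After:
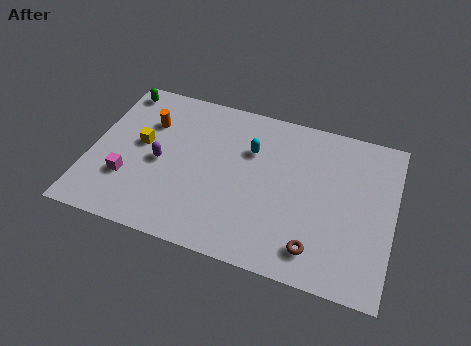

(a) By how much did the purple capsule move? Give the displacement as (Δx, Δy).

(-1.2, 1.5)

The purple capsule started near (4.5, 2.7) and ended near (3.3, 4.2).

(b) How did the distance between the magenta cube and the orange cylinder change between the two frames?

-1.9

They were about 5.5 units apart before and 3.6 after — 1.9 units closer together.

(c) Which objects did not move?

the brown torus and the cyan capsule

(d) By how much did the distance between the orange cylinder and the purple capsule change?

-2.4

Before: roughly 4.7 units apart; after: 2.3. That's 2.4 units closer together.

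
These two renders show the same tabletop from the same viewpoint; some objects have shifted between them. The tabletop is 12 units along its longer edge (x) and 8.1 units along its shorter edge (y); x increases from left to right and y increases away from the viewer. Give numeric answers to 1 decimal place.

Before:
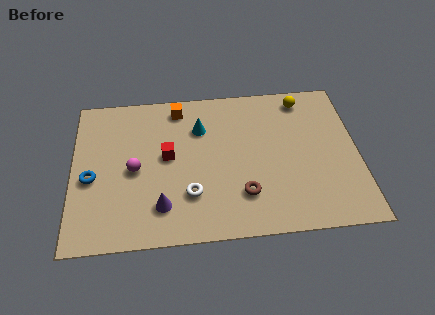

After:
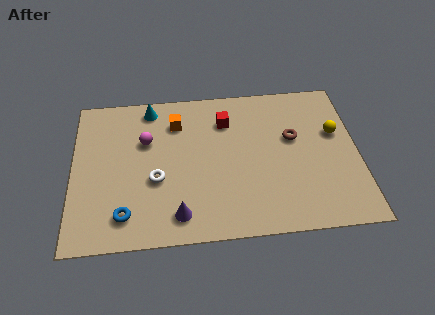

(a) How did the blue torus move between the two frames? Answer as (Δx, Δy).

(1.4, -2.0)

The blue torus started near (0.8, 3.5) and ended near (2.2, 1.5).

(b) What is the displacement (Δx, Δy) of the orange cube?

(-0.1, -0.8)

The orange cube was at about (4.5, 7.0) and moved to about (4.4, 6.2).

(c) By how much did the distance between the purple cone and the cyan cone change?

+1.6

Before: roughly 4.3 units apart; after: 5.9. That's 1.6 units further apart.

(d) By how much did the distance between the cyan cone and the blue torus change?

+0.6

They were about 5.1 units apart before and 5.7 after — 0.6 units further apart.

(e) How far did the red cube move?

3.0

The red cube was near (4.0, 4.4) before and (6.5, 6.1) after, so it travelled √(2.5² + 1.7²) ≈ 3.0 units.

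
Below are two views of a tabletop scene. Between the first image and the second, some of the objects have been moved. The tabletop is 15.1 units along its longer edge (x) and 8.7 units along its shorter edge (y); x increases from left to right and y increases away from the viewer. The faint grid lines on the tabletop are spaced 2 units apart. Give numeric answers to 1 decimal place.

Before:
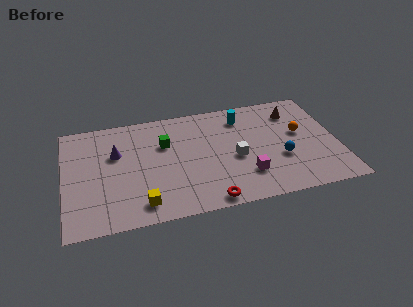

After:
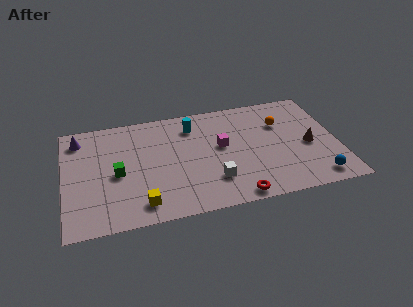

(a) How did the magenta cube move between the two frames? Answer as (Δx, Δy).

(-1.2, 2.6)

The magenta cube started near (9.9, 2.3) and ended near (8.7, 4.9).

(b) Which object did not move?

the yellow cube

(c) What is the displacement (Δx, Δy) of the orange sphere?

(-1.0, 1.0)

The orange sphere started near (13.1, 5.0) and ended near (12.1, 6.0).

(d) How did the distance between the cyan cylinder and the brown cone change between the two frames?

+4.1

They were about 2.9 units apart before and 7.0 after — 4.1 units further apart.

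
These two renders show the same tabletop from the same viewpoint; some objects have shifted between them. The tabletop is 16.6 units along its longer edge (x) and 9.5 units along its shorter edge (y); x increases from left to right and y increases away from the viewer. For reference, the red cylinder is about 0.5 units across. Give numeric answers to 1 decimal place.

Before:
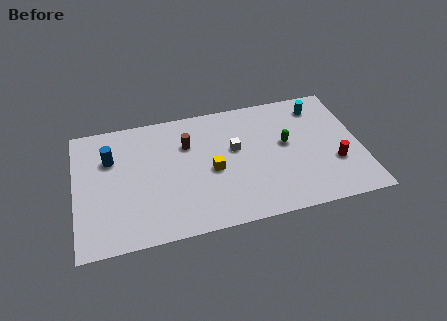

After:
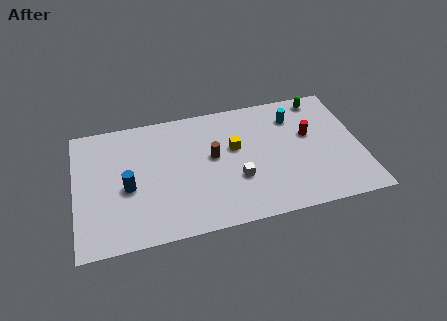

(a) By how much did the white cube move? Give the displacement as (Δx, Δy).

(0.0, -2.3)

From the two frames, the white cube sits at roughly (9.3, 5.6) before and (9.3, 3.3) after.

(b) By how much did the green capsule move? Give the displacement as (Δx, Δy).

(2.3, 3.1)

The green capsule started near (12.3, 5.3) and ended near (14.6, 8.4).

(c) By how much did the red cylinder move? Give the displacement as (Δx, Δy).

(-1.3, 2.5)

The red cylinder started near (15.0, 3.2) and ended near (13.7, 5.7).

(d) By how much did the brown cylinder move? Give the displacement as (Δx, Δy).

(1.4, -1.3)

The brown cylinder started near (6.6, 6.6) and ended near (8.0, 5.3).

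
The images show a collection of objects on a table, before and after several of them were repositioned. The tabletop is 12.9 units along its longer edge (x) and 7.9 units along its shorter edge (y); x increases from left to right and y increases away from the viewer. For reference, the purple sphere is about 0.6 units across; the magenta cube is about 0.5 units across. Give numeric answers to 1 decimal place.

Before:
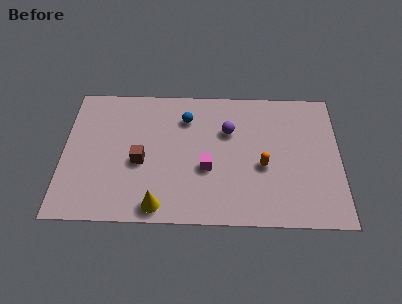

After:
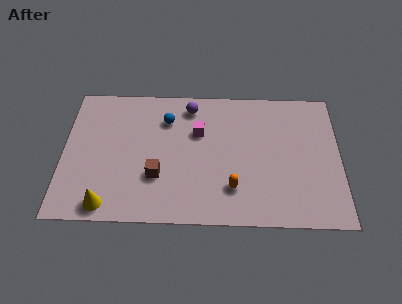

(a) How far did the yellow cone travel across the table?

2.4

From (4.5, 0.9) to (2.1, 0.9), the yellow cone covered √(2.4² + 0.0²) ≈ 2.4 units.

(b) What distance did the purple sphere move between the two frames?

2.3

From (7.7, 5.3) to (5.9, 6.7), the purple sphere covered √(1.8² + 1.4²) ≈ 2.3 units.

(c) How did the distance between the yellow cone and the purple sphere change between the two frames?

+1.5

Before: roughly 5.4 units apart; after: 6.9. That's 1.5 units further apart.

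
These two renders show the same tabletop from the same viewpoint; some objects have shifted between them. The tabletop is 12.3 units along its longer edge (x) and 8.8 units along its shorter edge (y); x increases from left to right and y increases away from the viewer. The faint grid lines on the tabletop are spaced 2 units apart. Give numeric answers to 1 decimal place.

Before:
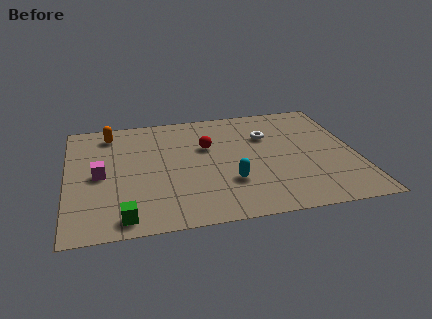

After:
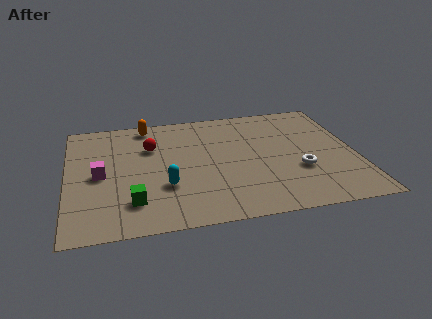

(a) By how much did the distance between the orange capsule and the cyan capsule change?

-1.9

Before: roughly 6.8 units apart; after: 4.9. That's 1.9 units closer together.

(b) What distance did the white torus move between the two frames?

3.1

The white torus was near (8.6, 6.0) before and (9.8, 3.1) after, so it travelled √(1.2² + 2.9²) ≈ 3.1 units.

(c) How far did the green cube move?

1.1

The green cube was near (2.3, 1.0) before and (2.7, 2.0) after, so it travelled √(0.4² + 1.0²) ≈ 1.1 units.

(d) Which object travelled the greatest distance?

the white torus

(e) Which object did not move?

the magenta cube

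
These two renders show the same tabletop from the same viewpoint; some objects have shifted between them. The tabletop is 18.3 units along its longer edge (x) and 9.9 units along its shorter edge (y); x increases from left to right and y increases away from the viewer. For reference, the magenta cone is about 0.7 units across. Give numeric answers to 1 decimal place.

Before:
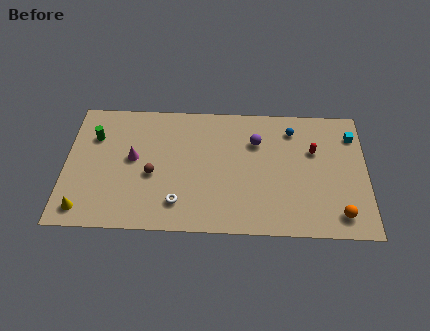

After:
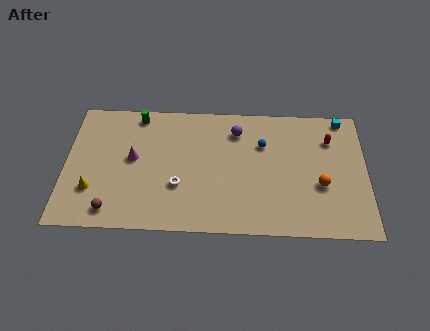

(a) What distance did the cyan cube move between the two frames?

1.4

The cyan cube was near (17.5, 7.7) before and (16.9, 9.0) after, so it travelled √(0.6² + 1.3²) ≈ 1.4 units.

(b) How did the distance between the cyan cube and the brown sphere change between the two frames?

+3.2

Before: roughly 12.7 units apart; after: 15.9. That's 3.2 units further apart.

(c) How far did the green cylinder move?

3.2

The green cylinder moved from about (1.7, 7.0) to (4.3, 8.8), a distance of √(2.6² + 1.8²) ≈ 3.2.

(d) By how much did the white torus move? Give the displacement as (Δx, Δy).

(0.0, 1.3)

From the two frames, the white torus sits at roughly (6.9, 2.1) before and (6.9, 3.4) after.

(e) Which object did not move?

the magenta cone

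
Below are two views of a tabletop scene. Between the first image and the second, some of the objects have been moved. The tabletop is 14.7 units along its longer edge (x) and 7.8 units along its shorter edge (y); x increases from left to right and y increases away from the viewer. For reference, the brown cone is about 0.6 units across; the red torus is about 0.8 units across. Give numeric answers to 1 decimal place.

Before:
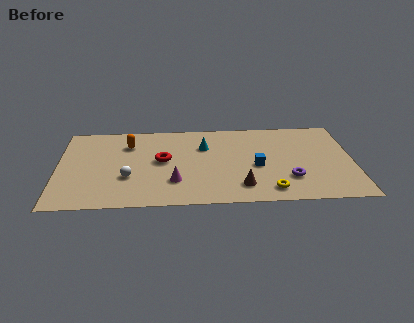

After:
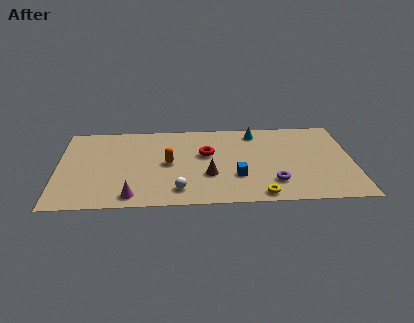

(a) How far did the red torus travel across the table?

2.3

From (5.2, 4.2) to (7.4, 4.7), the red torus covered √(2.2² + 0.5²) ≈ 2.3 units.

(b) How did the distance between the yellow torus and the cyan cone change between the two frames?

+0.5

Before: roughly 5.3 units apart; after: 5.8. That's 0.5 units further apart.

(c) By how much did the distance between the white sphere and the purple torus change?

-3.3

Before: roughly 8.0 units apart; after: 4.7. That's 3.3 units closer together.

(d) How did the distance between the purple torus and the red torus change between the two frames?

-2.3

The distance was about 6.6 in the first image and 4.3 in the second, so they moved 2.3 units closer together.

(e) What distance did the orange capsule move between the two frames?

2.8

The orange capsule moved from about (3.5, 5.8) to (5.5, 3.9), a distance of √(2.0² + 1.9²) ≈ 2.8.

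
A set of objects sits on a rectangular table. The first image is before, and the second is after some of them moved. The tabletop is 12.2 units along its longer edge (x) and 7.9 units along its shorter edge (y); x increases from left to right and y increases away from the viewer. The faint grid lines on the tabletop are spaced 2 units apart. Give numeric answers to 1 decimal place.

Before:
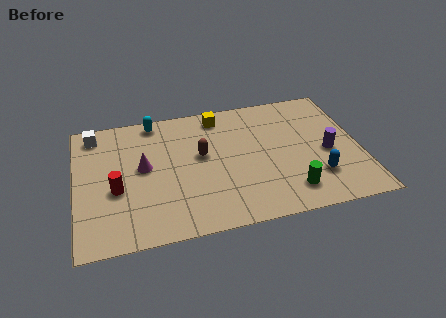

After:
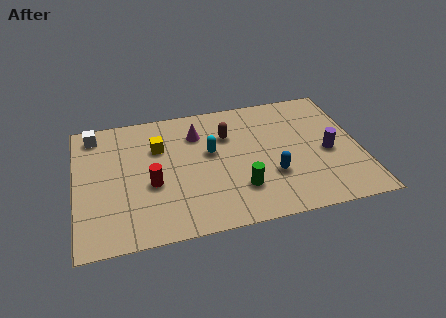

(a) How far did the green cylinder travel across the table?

2.2

The green cylinder moved from about (9.0, 1.5) to (6.9, 2.1), a distance of √(2.1² + 0.6²) ≈ 2.2.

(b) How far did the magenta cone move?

2.9

From (2.9, 4.3) to (5.3, 5.9), the magenta cone covered √(2.4² + 1.6²) ≈ 2.9 units.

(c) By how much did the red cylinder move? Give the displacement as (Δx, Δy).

(1.5, 0.0)

The red cylinder started near (1.7, 3.2) and ended near (3.2, 3.2).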